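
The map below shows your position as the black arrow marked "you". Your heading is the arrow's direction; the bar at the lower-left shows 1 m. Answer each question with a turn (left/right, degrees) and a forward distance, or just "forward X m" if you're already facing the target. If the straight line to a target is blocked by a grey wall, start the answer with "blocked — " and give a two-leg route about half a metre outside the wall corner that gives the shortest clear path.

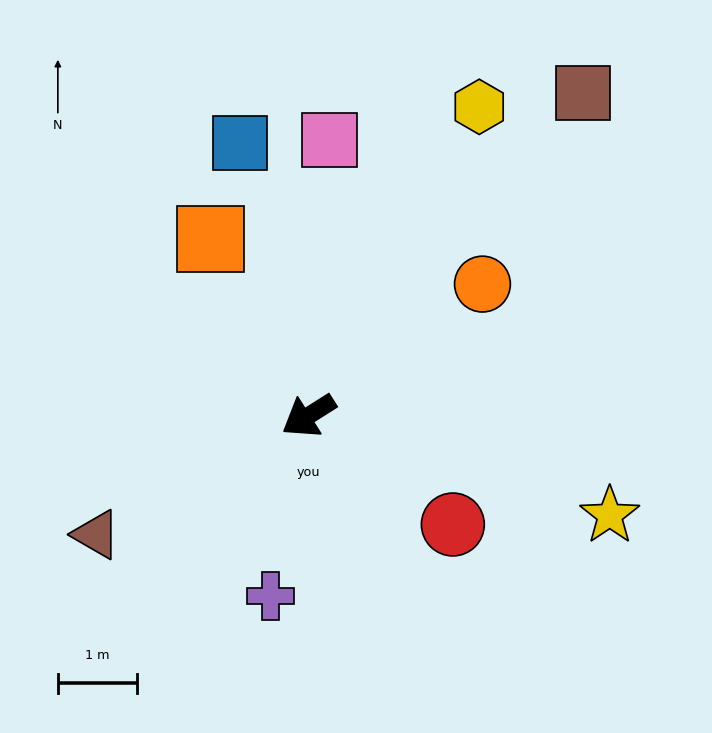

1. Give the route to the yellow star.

turn left 129°, forward 4.0 m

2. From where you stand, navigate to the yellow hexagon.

turn right 151°, forward 4.4 m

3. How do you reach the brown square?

turn right 163°, forward 5.3 m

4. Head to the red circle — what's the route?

turn left 111°, forward 2.3 m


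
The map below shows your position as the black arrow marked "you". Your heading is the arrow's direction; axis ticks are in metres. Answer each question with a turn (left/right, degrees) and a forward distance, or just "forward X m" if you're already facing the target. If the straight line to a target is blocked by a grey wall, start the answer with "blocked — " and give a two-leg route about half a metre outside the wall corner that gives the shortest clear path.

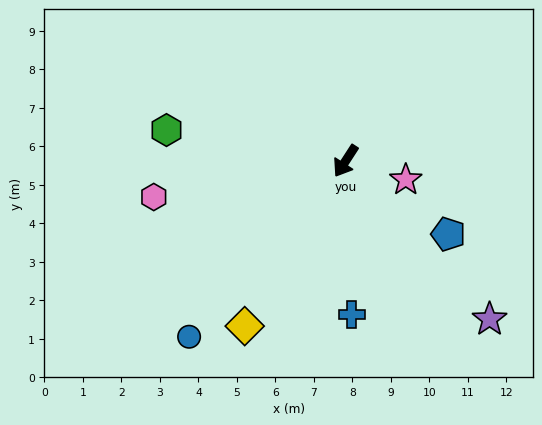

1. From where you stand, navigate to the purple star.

turn left 75°, forward 5.6 m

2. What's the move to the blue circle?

turn right 9°, forward 6.1 m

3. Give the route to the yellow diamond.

forward 5.0 m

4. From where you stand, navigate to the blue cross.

turn left 35°, forward 4.0 m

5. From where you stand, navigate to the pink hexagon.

turn right 46°, forward 5.1 m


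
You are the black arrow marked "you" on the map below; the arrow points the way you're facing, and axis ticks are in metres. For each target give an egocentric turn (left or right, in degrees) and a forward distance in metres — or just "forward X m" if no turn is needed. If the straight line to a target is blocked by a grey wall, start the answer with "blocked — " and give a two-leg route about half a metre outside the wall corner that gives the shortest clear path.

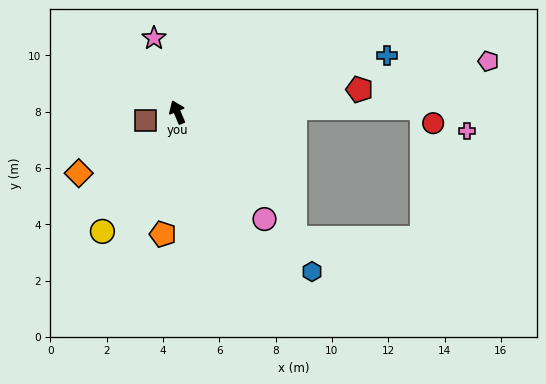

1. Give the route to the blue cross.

turn right 98°, forward 7.7 m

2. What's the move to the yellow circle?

turn left 125°, forward 5.0 m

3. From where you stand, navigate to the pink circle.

turn right 164°, forward 4.9 m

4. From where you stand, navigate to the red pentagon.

turn right 106°, forward 6.5 m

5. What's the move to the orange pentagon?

turn left 150°, forward 4.4 m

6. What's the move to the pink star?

turn right 5°, forward 2.8 m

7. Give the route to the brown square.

turn left 82°, forward 1.2 m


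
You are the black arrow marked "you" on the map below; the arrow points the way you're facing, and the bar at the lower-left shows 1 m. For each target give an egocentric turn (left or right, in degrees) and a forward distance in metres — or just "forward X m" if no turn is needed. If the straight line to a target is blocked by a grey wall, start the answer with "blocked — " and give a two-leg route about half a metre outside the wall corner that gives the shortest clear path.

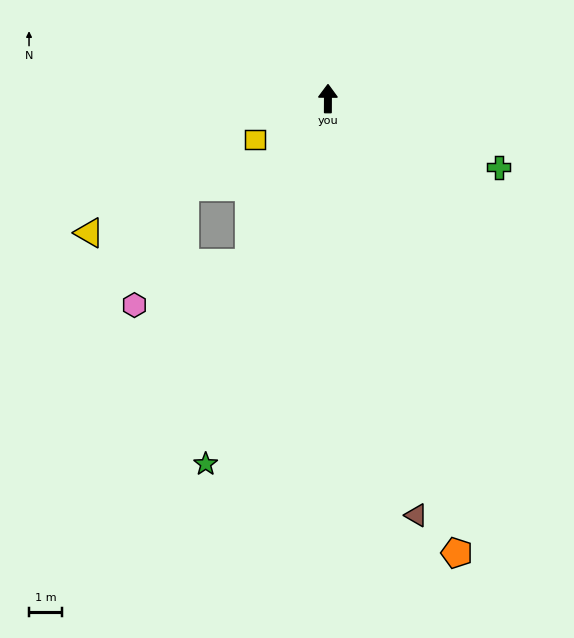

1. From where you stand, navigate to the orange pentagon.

turn right 164°, forward 14.1 m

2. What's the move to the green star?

turn left 162°, forward 11.5 m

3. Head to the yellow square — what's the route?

turn left 120°, forward 2.5 m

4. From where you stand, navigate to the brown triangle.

turn right 168°, forward 12.7 m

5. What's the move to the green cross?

turn right 112°, forward 5.5 m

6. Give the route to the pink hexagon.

blocked — turn left 155°, forward 5.5 m, then turn right 45°, forward 3.6 m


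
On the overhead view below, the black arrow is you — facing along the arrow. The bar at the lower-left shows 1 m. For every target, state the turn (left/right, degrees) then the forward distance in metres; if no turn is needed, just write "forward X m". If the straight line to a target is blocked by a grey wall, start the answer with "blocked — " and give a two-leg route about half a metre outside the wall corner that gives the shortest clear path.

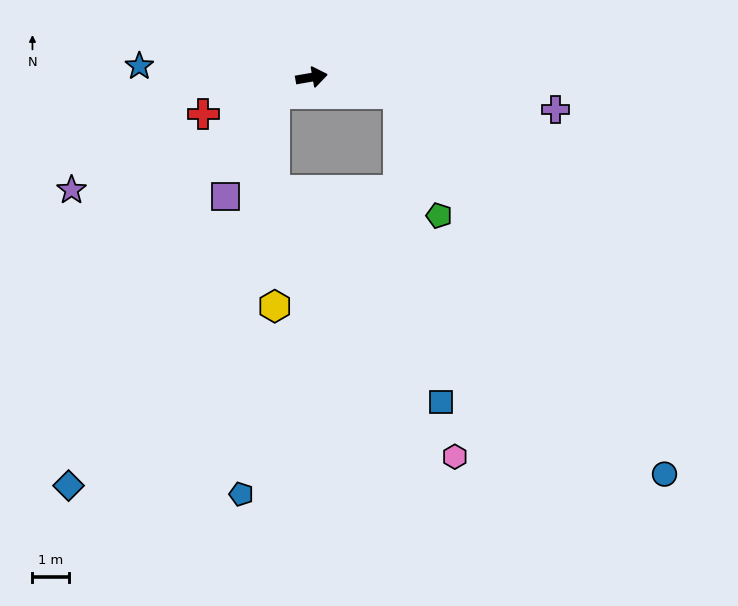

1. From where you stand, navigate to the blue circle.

blocked — turn right 20°, forward 2.4 m, then turn right 45°, forward 12.6 m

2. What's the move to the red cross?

turn right 171°, forward 3.1 m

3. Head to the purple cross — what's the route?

turn right 17°, forward 6.7 m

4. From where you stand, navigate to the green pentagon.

blocked — turn right 20°, forward 2.4 m, then turn right 61°, forward 3.5 m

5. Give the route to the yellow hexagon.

blocked — turn right 167°, forward 1.1 m, then turn left 67°, forward 5.8 m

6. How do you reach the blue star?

turn left 166°, forward 4.7 m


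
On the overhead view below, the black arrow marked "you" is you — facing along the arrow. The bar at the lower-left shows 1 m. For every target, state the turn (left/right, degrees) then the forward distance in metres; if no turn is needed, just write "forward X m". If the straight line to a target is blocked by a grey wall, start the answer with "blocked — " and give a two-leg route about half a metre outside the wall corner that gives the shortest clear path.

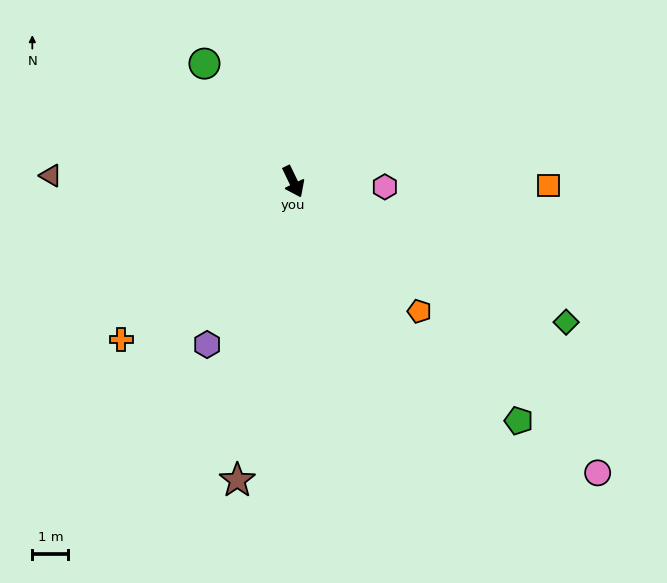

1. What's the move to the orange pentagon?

turn left 18°, forward 5.0 m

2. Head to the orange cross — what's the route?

turn right 73°, forward 6.5 m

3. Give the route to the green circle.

turn right 169°, forward 4.1 m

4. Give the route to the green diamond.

turn left 37°, forward 8.5 m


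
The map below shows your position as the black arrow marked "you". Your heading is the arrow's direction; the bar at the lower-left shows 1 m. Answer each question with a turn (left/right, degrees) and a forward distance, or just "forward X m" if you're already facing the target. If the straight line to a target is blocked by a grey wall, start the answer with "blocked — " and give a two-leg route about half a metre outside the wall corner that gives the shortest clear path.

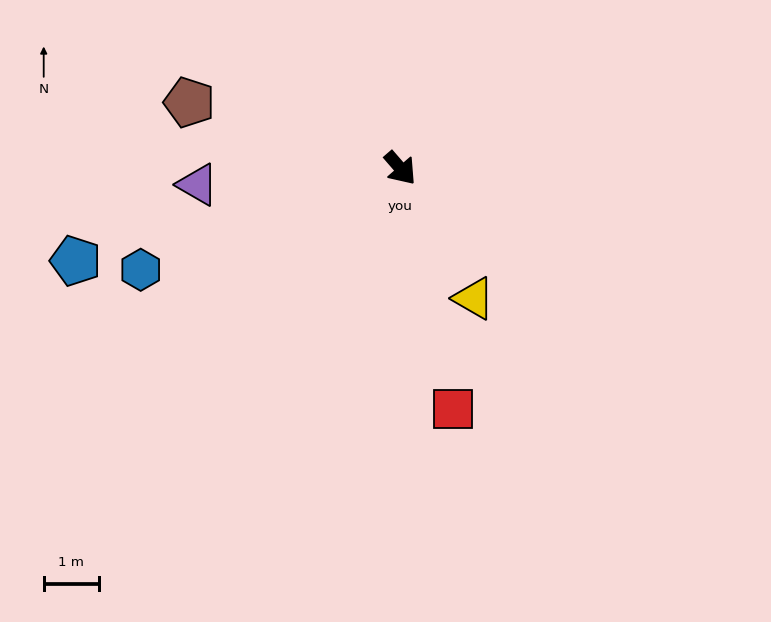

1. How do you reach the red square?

turn right 29°, forward 4.5 m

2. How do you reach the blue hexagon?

turn right 110°, forward 5.1 m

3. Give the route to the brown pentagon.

turn right 148°, forward 4.0 m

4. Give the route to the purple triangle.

turn right 126°, forward 3.7 m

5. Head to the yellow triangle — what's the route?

turn right 12°, forward 2.7 m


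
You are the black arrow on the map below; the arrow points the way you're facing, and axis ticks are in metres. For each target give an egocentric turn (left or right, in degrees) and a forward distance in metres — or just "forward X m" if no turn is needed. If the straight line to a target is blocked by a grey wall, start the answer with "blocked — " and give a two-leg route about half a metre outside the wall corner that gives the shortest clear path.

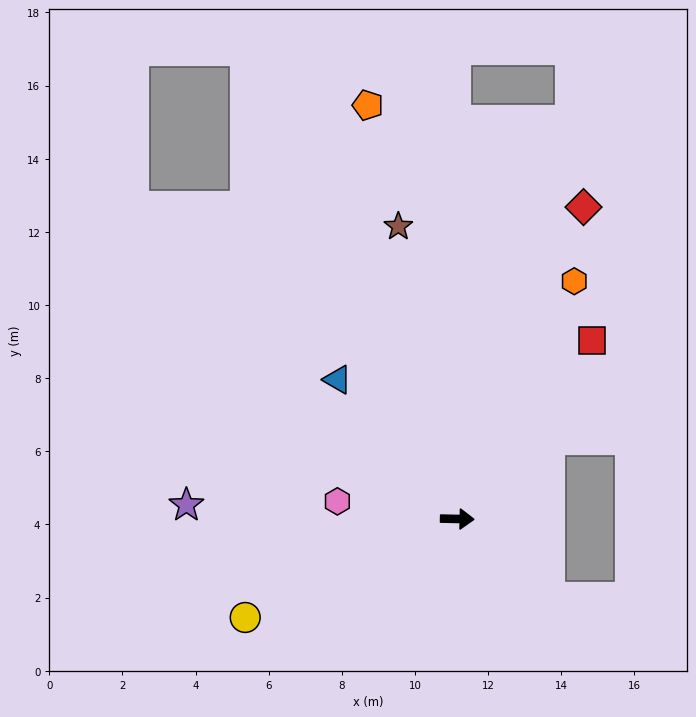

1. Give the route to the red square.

turn left 54°, forward 6.1 m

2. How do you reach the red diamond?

turn left 69°, forward 9.2 m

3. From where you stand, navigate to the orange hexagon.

turn left 65°, forward 7.2 m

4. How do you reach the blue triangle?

turn left 132°, forward 5.0 m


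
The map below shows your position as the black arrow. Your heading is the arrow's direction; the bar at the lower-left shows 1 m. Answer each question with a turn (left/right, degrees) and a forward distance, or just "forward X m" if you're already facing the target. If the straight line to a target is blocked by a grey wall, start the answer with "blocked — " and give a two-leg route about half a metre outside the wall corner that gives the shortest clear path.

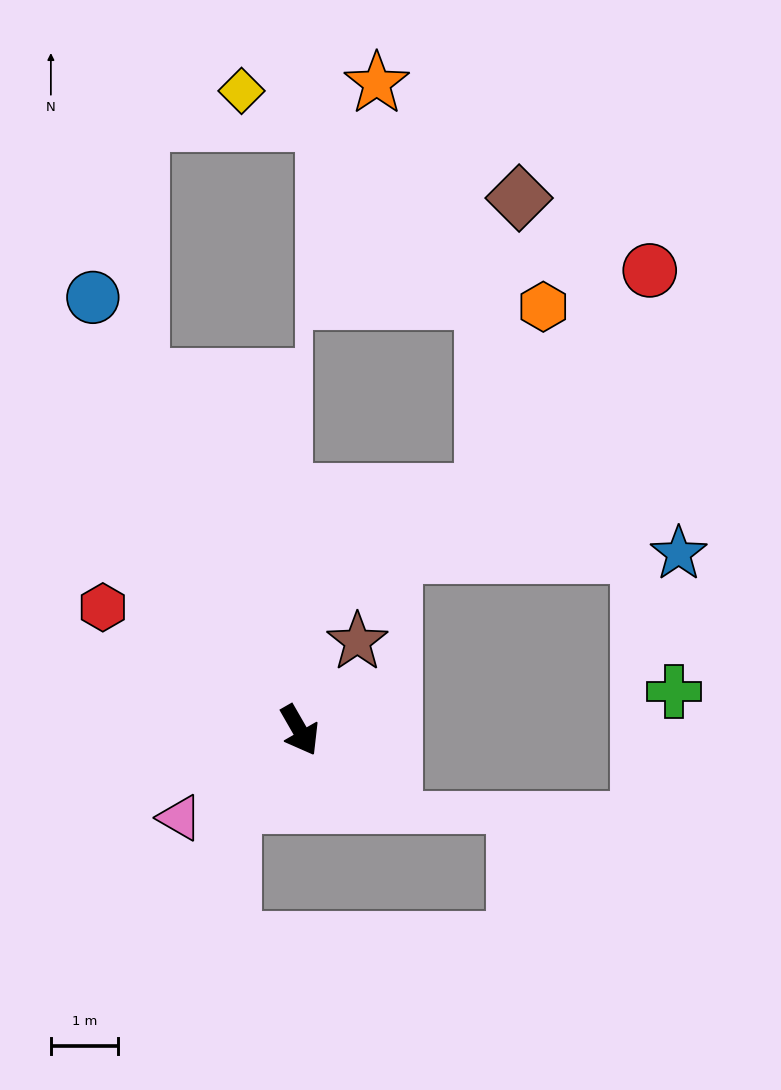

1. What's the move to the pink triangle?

turn right 84°, forward 2.2 m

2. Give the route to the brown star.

turn left 117°, forward 1.6 m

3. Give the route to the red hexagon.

turn right 152°, forward 3.5 m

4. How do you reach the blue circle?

turn left 176°, forward 7.1 m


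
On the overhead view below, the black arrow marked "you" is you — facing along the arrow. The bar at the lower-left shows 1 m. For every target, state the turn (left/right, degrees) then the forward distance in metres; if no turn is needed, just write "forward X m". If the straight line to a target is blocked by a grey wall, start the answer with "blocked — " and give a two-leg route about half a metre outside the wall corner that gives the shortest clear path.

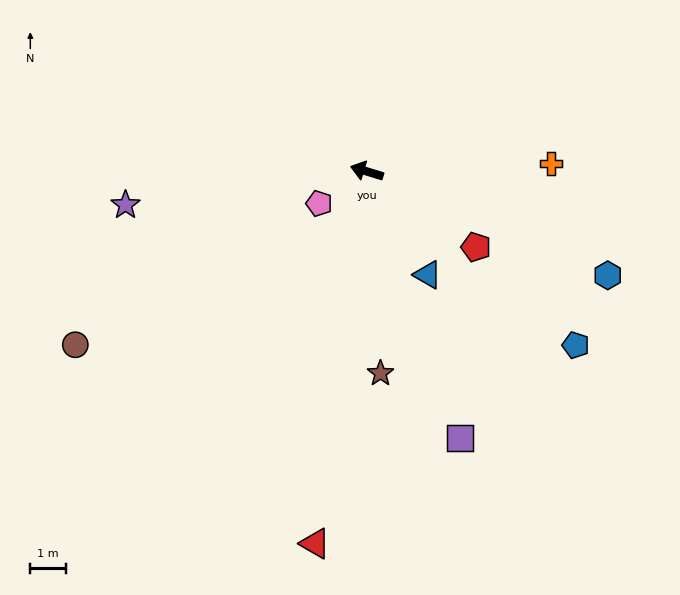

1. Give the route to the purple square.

turn left 126°, forward 8.0 m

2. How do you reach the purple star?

turn left 25°, forward 6.9 m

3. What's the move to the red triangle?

turn left 99°, forward 10.6 m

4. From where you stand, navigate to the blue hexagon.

turn left 174°, forward 7.4 m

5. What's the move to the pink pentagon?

turn left 51°, forward 1.6 m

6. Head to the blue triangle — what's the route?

turn left 137°, forward 3.4 m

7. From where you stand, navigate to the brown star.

turn left 111°, forward 5.7 m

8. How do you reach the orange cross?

turn right 161°, forward 5.2 m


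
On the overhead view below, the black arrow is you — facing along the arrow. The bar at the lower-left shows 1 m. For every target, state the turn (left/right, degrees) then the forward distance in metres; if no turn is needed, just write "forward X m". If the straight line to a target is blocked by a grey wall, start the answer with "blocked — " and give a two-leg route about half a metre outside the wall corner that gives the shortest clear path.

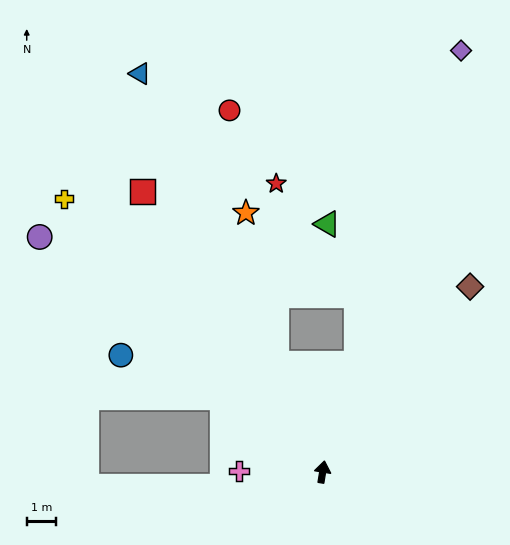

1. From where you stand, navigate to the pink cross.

turn left 99°, forward 2.8 m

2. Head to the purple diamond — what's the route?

turn right 9°, forward 14.9 m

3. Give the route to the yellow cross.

turn left 53°, forward 12.7 m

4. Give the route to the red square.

turn left 42°, forward 11.2 m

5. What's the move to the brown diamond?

turn right 29°, forward 8.0 m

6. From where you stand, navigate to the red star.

blocked — turn left 32°, forward 4.0 m, then turn right 23°, forward 6.0 m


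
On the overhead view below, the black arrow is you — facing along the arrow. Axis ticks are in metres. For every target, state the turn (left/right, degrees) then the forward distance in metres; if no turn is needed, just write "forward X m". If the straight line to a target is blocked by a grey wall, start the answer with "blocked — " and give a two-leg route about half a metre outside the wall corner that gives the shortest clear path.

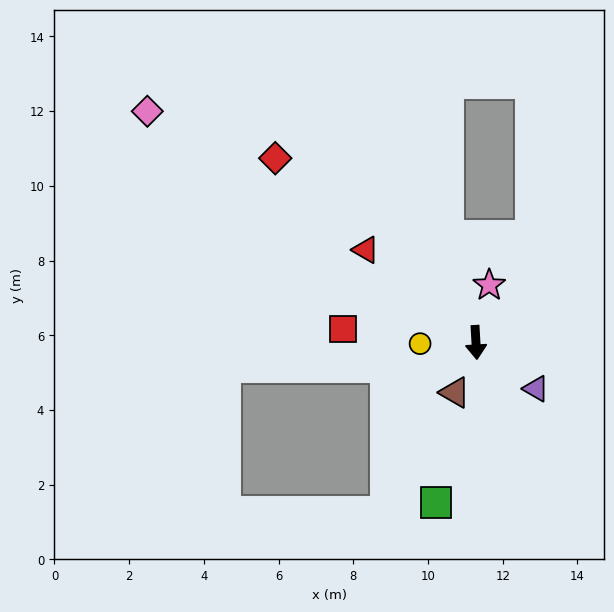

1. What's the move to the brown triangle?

turn right 26°, forward 1.5 m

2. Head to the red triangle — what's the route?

turn right 133°, forward 3.9 m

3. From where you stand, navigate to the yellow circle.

turn right 92°, forward 1.5 m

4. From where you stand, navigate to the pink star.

turn left 164°, forward 1.6 m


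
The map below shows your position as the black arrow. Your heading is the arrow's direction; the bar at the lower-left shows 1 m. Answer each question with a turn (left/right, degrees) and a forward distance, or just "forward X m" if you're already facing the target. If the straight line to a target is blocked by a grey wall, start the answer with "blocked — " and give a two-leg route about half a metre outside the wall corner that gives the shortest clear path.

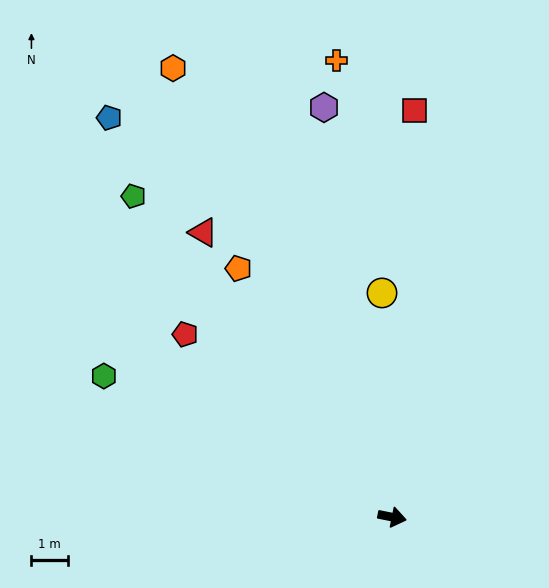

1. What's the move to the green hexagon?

turn left 165°, forward 8.7 m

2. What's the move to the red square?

turn left 98°, forward 11.1 m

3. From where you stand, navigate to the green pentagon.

turn left 140°, forward 11.2 m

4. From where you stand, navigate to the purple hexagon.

turn left 111°, forward 11.3 m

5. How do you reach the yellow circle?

turn left 104°, forward 6.1 m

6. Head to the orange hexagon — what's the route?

turn left 127°, forward 13.6 m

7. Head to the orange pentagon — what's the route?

turn left 133°, forward 8.0 m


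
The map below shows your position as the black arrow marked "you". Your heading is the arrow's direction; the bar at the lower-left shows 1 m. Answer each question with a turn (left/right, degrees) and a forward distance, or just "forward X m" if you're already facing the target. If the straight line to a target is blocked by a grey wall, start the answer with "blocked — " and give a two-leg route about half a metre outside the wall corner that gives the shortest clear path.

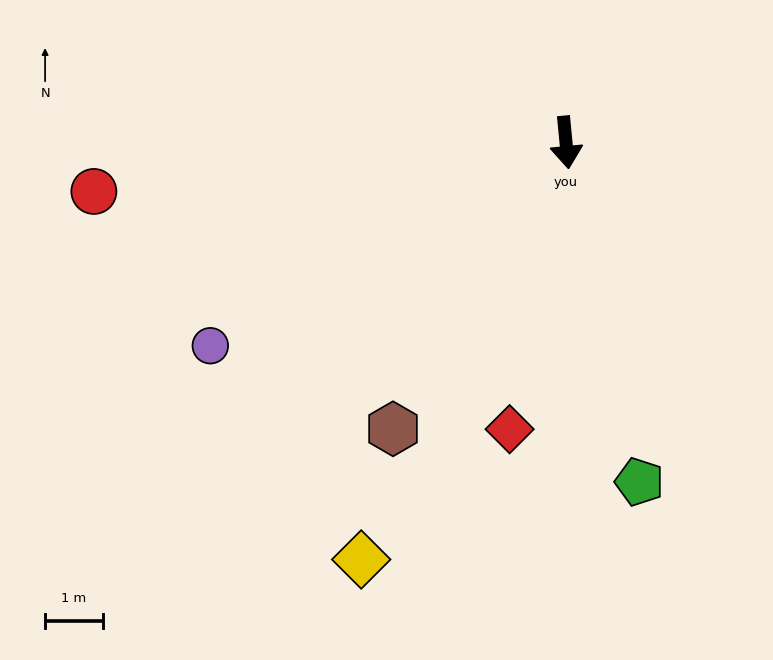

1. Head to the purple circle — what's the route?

turn right 66°, forward 7.1 m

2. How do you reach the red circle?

turn right 90°, forward 8.2 m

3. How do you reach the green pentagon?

turn left 7°, forward 6.0 m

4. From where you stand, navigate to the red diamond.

turn right 17°, forward 5.1 m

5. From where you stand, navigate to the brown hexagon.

turn right 37°, forward 5.8 m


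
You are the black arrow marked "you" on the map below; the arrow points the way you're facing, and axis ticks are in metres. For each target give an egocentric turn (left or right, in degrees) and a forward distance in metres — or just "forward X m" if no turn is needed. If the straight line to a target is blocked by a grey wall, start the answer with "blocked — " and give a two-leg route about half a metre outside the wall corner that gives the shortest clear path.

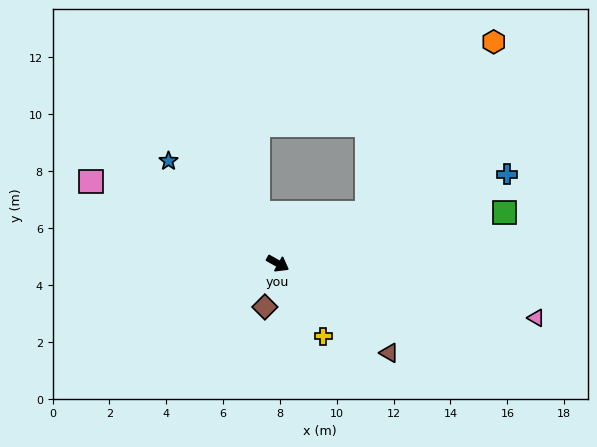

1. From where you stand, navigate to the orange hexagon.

blocked — turn left 59°, forward 3.6 m, then turn left 24°, forward 7.5 m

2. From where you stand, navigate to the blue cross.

turn left 51°, forward 8.7 m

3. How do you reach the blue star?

turn left 166°, forward 5.3 m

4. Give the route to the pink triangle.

turn left 18°, forward 9.3 m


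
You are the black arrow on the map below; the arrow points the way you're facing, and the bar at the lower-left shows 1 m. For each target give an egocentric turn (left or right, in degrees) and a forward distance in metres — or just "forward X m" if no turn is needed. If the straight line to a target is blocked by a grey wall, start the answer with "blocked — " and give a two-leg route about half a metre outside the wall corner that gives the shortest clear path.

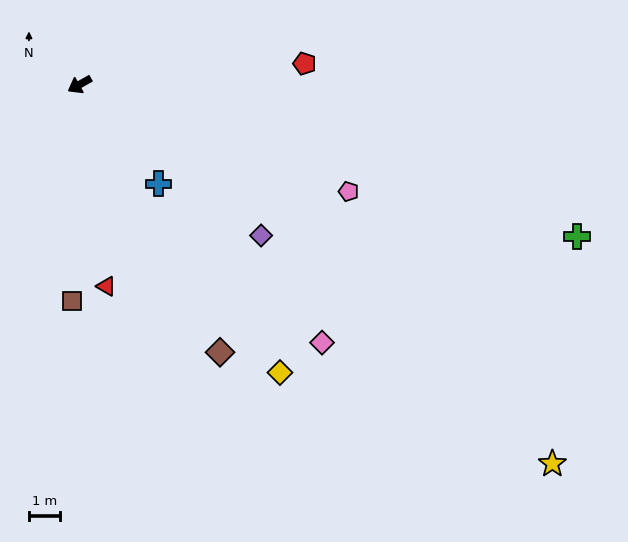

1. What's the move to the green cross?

turn left 134°, forward 16.8 m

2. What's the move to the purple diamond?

turn left 111°, forward 7.6 m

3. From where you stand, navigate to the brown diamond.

turn left 88°, forward 9.8 m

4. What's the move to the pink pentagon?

turn left 129°, forward 9.4 m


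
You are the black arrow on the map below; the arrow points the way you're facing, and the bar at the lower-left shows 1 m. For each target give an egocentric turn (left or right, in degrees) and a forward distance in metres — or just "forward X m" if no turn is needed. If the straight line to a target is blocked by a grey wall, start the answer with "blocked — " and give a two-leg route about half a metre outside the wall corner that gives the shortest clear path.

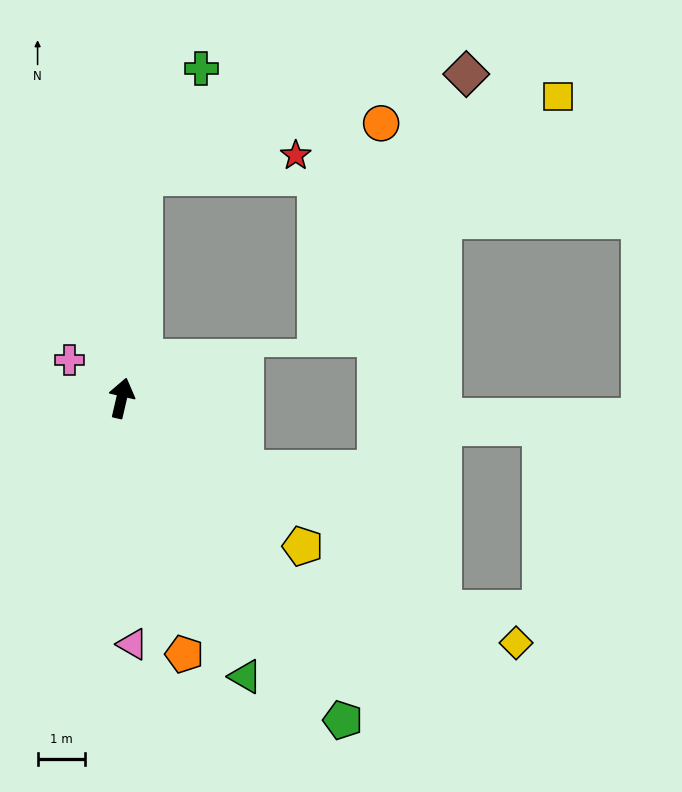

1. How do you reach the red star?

blocked — turn left 8°, forward 4.8 m, then turn right 77°, forward 3.3 m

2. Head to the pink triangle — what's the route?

turn right 164°, forward 5.2 m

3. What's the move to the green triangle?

turn right 143°, forward 6.5 m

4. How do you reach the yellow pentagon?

turn right 116°, forward 5.0 m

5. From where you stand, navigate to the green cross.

blocked — turn left 8°, forward 4.8 m, then turn right 23°, forward 2.6 m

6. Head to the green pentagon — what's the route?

turn right 132°, forward 8.3 m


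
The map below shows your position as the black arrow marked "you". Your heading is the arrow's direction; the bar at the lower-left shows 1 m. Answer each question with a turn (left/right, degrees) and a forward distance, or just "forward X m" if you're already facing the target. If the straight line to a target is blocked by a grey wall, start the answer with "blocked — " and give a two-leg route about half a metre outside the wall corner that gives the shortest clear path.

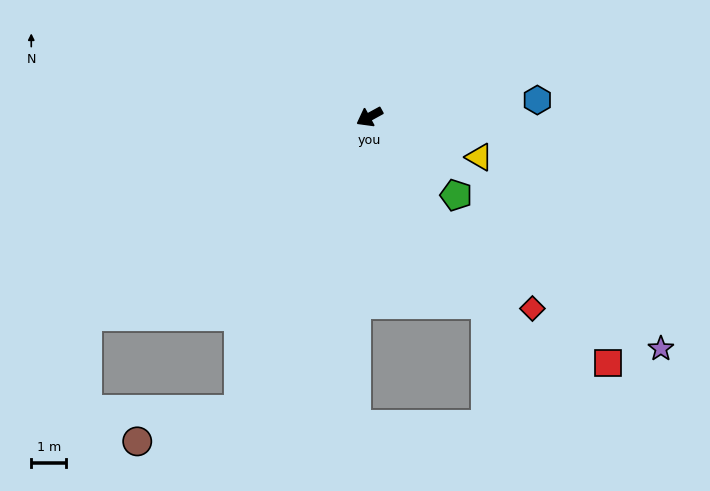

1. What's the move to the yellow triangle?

turn left 131°, forward 3.3 m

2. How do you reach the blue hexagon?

turn left 157°, forward 4.8 m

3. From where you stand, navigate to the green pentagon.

turn left 109°, forward 3.3 m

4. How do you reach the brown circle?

blocked — turn left 37°, forward 9.1 m, then turn right 48°, forward 3.0 m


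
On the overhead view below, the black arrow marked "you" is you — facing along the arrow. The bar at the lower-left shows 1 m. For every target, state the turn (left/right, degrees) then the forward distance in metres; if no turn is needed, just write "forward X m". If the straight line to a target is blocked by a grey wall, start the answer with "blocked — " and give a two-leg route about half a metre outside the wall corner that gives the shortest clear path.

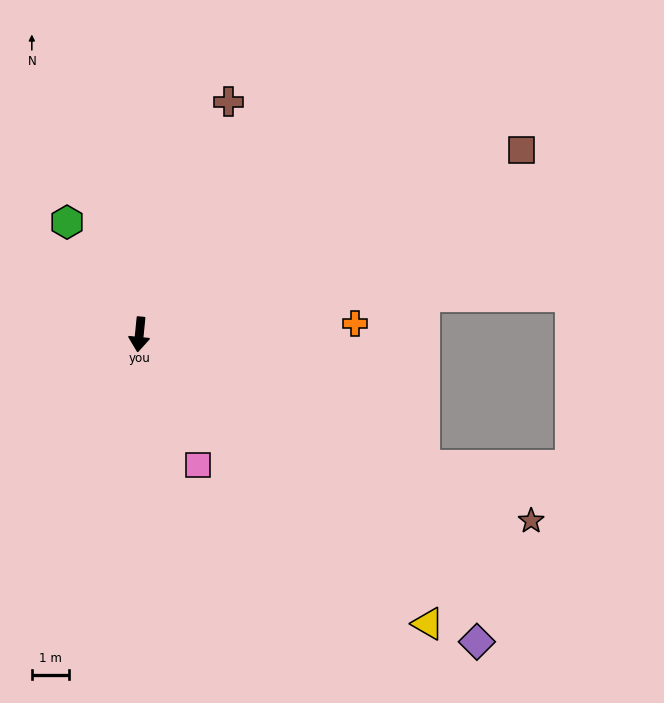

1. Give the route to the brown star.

turn left 70°, forward 11.7 m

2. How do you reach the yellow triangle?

turn left 51°, forward 11.0 m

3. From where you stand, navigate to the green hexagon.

turn right 142°, forward 3.6 m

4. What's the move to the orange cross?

turn left 99°, forward 5.8 m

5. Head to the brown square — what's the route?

turn left 121°, forward 11.4 m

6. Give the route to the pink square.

turn left 30°, forward 3.8 m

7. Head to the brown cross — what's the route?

turn left 165°, forward 6.7 m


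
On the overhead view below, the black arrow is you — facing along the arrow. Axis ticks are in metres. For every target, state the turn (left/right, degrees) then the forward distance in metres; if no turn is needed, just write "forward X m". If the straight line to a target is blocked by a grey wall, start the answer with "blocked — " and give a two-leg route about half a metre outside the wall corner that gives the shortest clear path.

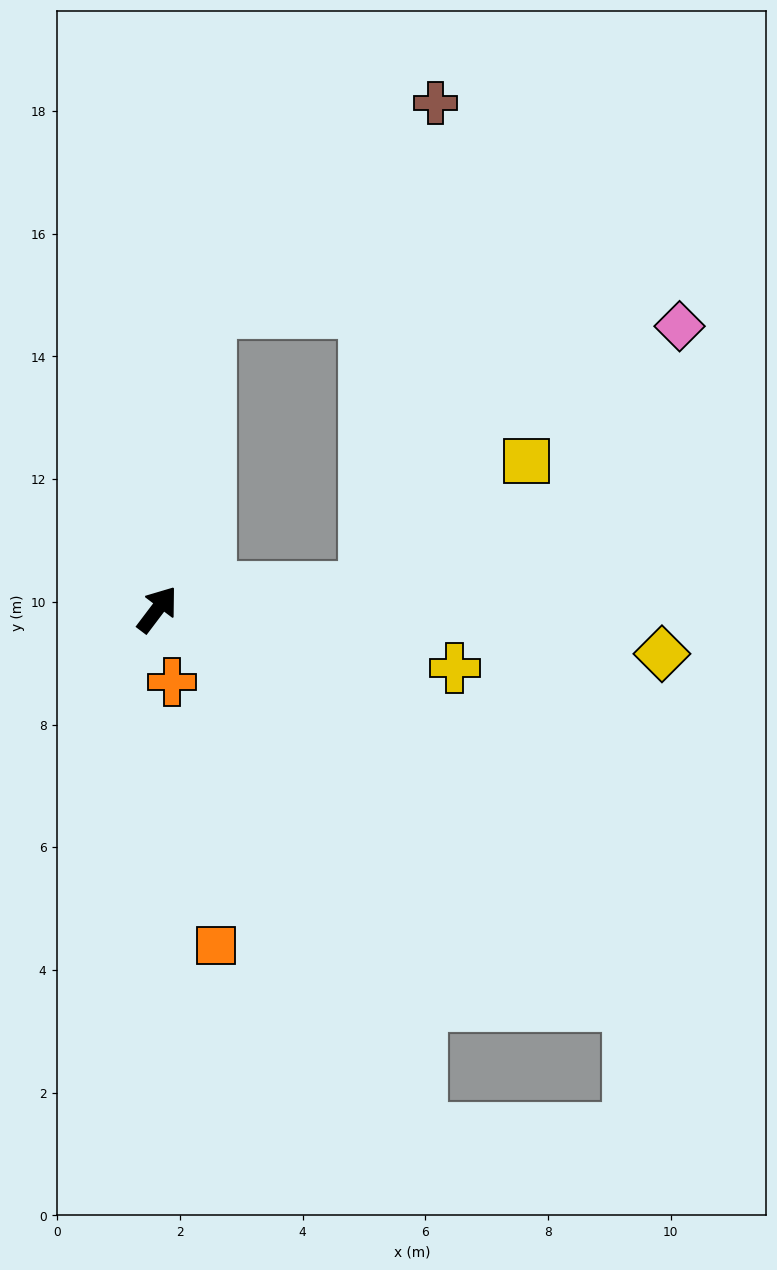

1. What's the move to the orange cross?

turn right 131°, forward 1.2 m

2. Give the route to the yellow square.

blocked — turn right 47°, forward 3.4 m, then turn left 32°, forward 3.3 m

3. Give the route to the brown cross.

blocked — turn left 27°, forward 4.9 m, then turn right 37°, forward 5.0 m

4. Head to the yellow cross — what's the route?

turn right 64°, forward 4.9 m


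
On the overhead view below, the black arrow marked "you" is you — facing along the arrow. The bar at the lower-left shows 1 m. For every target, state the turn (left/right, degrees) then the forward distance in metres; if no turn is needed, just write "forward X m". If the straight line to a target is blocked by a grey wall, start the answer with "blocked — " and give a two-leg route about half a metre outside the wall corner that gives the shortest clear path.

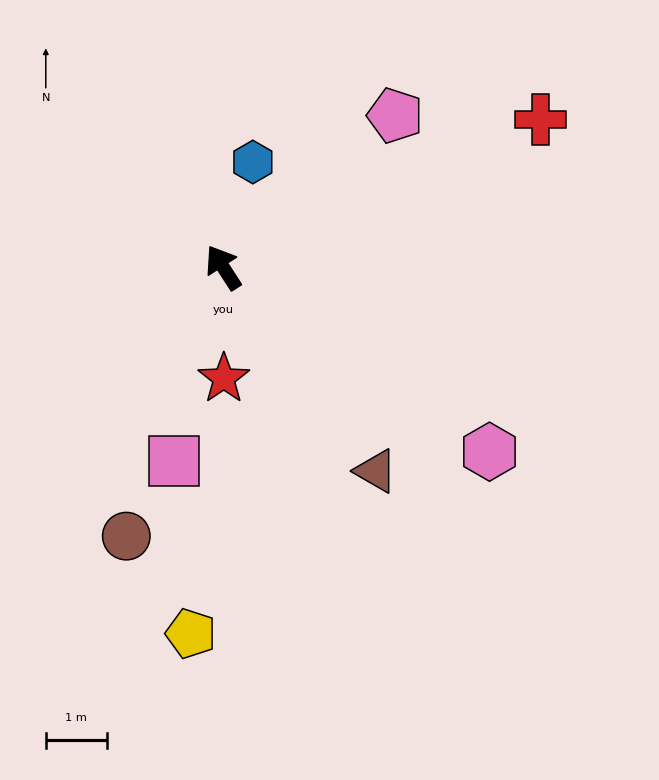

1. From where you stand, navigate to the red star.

turn left 147°, forward 1.8 m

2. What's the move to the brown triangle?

turn right 176°, forward 4.2 m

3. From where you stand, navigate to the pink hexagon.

turn right 158°, forward 5.3 m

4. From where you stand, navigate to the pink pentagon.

turn right 81°, forward 3.7 m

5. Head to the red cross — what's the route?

turn right 98°, forward 5.7 m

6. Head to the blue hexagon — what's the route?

turn right 49°, forward 1.8 m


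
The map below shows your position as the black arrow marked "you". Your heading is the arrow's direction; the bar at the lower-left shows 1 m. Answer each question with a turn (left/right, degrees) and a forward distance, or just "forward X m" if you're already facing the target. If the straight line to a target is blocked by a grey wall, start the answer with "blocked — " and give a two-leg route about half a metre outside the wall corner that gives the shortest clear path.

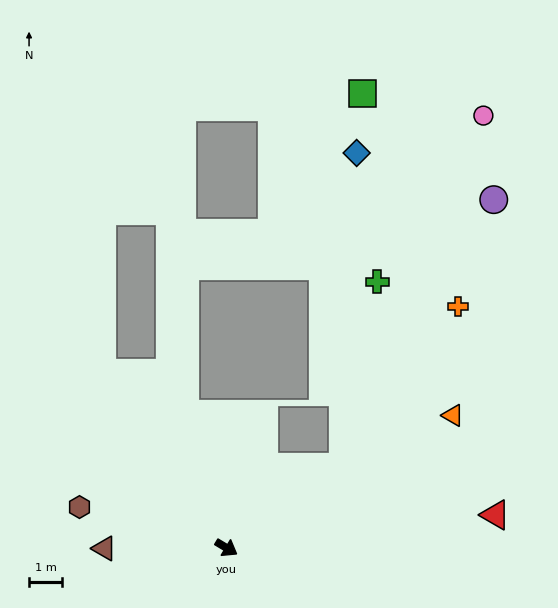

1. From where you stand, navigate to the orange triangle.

turn left 61°, forward 7.9 m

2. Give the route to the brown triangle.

turn right 149°, forward 3.7 m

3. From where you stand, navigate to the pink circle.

blocked — turn left 66°, forward 4.3 m, then turn left 33°, forward 11.4 m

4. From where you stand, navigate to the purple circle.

blocked — turn left 66°, forward 4.3 m, then turn left 25°, forward 9.2 m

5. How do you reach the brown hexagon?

turn right 165°, forward 4.6 m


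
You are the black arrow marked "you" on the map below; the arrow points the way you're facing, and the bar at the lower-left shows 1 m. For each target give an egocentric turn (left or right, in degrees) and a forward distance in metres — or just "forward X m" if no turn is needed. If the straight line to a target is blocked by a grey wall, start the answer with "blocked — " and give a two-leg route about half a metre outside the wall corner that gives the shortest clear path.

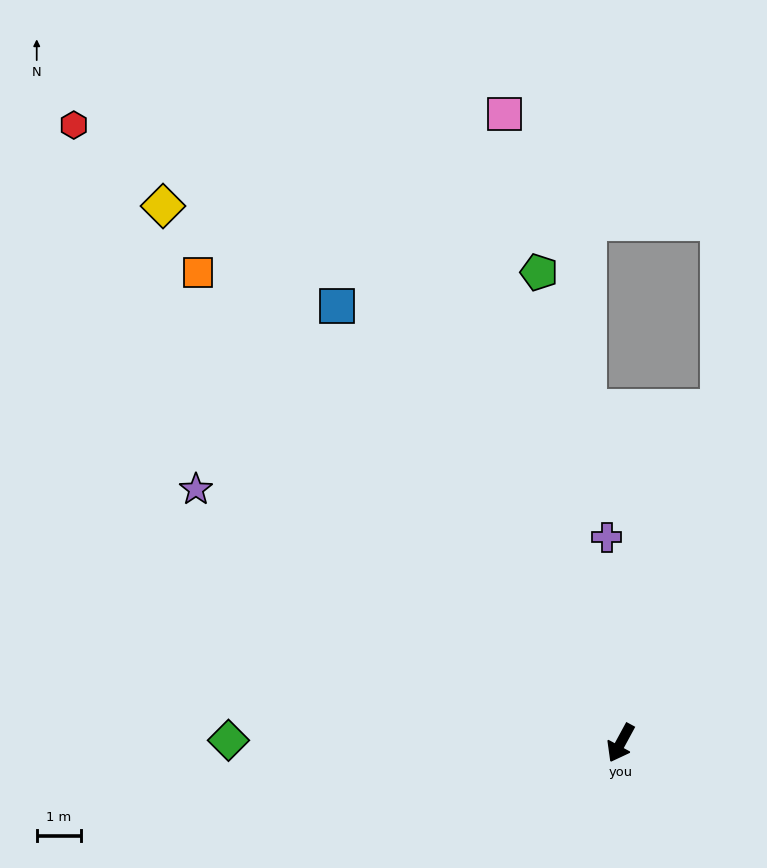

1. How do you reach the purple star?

turn right 92°, forward 11.3 m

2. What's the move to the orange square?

turn right 110°, forward 14.4 m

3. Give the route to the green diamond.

turn right 62°, forward 8.9 m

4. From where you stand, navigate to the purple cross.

turn right 148°, forward 4.7 m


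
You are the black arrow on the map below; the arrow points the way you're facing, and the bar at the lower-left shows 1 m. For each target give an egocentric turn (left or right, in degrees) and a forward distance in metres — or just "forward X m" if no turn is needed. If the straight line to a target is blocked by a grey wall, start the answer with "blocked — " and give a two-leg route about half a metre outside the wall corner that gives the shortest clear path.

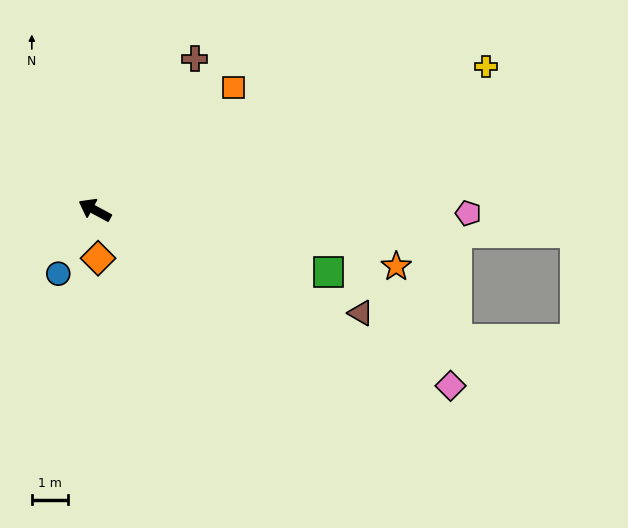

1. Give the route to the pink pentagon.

turn right 152°, forward 10.2 m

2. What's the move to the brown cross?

turn right 95°, forward 5.0 m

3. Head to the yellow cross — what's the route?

turn right 131°, forward 11.4 m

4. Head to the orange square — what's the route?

turn right 110°, forward 5.1 m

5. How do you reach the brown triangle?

turn right 173°, forward 7.8 m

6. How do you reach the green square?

turn right 166°, forward 6.6 m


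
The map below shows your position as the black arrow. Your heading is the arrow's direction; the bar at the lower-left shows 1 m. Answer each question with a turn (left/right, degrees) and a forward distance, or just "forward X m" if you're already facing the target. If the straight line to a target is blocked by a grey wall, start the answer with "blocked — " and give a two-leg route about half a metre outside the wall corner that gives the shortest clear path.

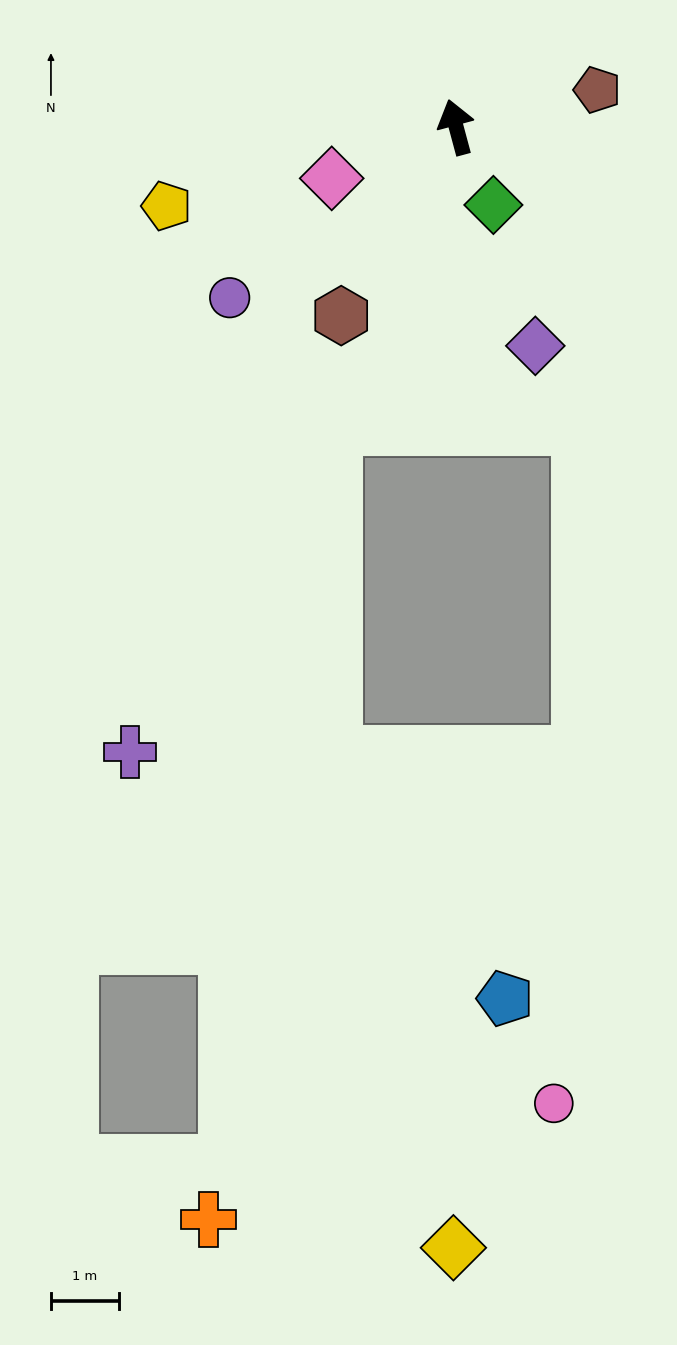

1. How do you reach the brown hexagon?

turn left 134°, forward 3.3 m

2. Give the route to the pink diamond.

turn left 97°, forward 2.0 m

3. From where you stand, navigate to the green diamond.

turn right 170°, forward 1.3 m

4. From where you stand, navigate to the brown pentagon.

turn right 90°, forward 2.2 m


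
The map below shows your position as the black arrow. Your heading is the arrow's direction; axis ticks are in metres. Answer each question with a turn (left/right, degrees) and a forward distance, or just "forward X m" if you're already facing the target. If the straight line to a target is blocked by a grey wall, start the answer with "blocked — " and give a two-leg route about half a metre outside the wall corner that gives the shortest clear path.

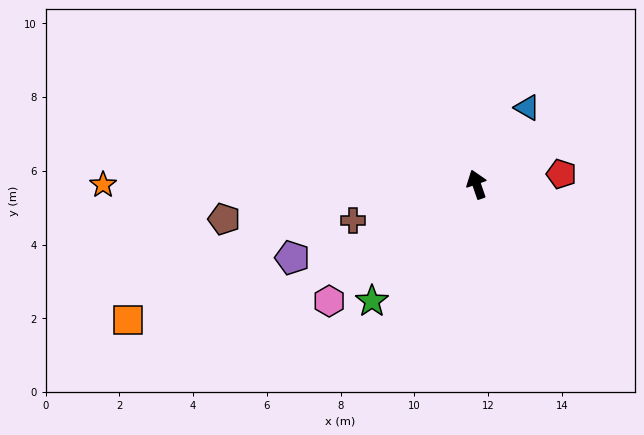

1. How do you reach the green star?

turn left 119°, forward 4.3 m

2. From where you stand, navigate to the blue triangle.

turn right 52°, forward 2.5 m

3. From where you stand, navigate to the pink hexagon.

turn left 109°, forward 5.1 m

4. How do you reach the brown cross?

turn left 87°, forward 3.5 m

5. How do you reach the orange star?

turn left 71°, forward 10.1 m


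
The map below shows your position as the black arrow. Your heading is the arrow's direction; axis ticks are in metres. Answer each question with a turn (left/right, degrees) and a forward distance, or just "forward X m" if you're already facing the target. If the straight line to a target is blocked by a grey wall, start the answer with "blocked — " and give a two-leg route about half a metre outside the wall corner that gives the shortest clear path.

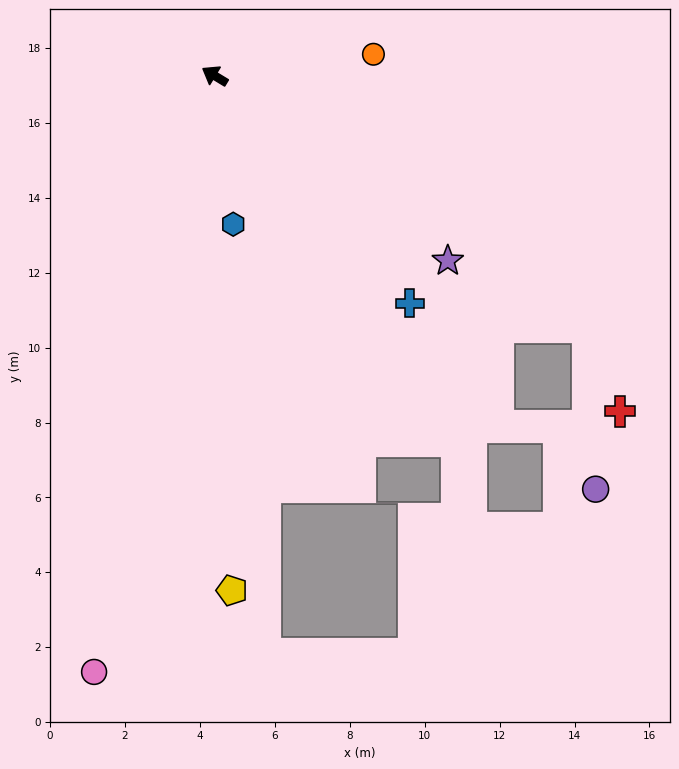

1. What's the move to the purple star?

turn left 173°, forward 7.9 m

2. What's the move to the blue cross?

turn left 162°, forward 8.0 m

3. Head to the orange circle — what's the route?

turn right 141°, forward 4.3 m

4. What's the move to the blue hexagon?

turn left 128°, forward 4.0 m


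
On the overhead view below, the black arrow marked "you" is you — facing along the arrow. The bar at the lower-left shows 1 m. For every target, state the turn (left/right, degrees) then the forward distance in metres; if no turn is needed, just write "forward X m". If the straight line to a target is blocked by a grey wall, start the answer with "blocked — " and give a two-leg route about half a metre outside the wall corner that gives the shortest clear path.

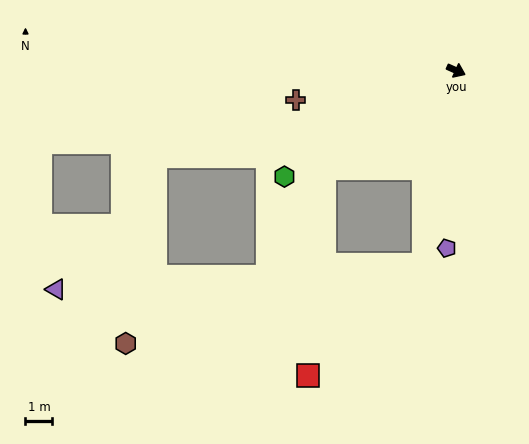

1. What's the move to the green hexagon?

turn right 124°, forward 7.5 m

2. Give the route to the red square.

blocked — turn right 75°, forward 7.3 m, then turn right 37°, forward 6.0 m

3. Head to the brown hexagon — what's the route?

blocked — turn right 140°, forward 11.7 m, then turn left 65°, forward 7.1 m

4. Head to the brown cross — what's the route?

turn right 145°, forward 6.1 m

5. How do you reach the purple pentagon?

turn right 69°, forward 6.6 m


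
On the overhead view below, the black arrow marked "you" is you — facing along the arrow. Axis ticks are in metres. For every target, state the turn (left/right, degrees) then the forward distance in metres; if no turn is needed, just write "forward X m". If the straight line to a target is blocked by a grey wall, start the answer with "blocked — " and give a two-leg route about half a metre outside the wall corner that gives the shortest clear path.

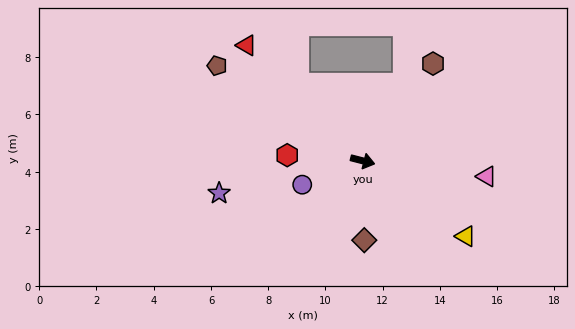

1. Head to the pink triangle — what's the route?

turn left 7°, forward 4.4 m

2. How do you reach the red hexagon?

turn right 170°, forward 2.6 m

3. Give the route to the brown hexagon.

turn left 69°, forward 4.2 m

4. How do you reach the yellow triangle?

turn right 22°, forward 4.5 m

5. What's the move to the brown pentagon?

turn left 161°, forward 6.1 m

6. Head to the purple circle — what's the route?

turn right 144°, forward 2.3 m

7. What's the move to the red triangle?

turn left 150°, forward 5.7 m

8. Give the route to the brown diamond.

turn right 74°, forward 2.8 m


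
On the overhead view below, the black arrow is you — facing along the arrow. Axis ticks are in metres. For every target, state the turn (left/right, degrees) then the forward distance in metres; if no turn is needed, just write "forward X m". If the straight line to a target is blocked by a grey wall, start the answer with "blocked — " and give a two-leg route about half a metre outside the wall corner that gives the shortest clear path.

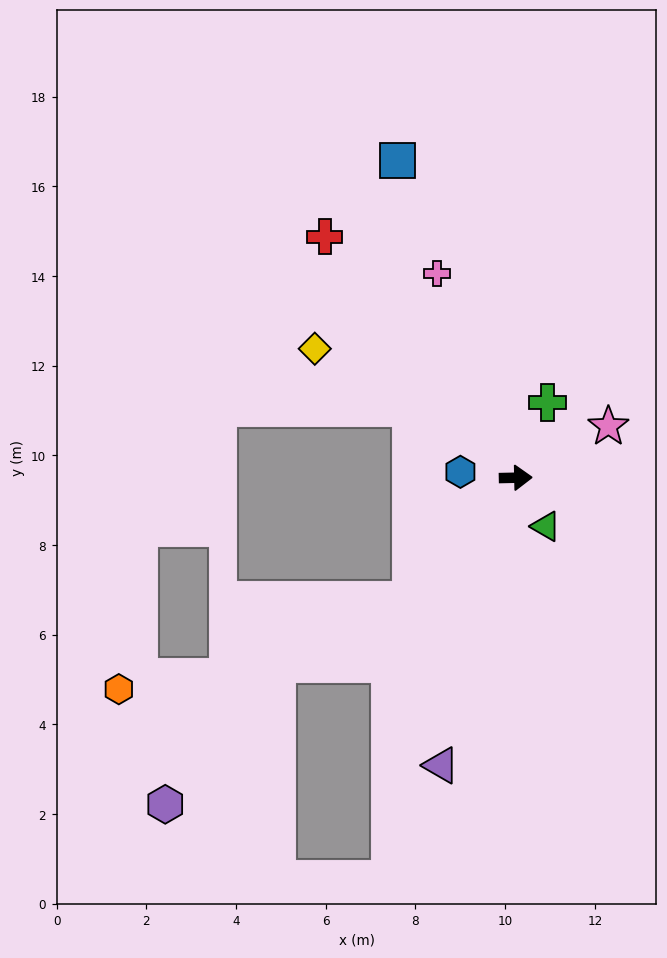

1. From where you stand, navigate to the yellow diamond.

turn left 146°, forward 5.3 m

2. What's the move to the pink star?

turn left 28°, forward 2.4 m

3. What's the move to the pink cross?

turn left 110°, forward 4.9 m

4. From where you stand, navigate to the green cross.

turn left 66°, forward 1.8 m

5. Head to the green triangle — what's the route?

turn right 59°, forward 1.3 m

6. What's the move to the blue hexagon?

turn left 173°, forward 1.2 m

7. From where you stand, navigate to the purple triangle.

turn right 106°, forward 6.6 m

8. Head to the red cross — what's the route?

turn left 127°, forward 6.9 m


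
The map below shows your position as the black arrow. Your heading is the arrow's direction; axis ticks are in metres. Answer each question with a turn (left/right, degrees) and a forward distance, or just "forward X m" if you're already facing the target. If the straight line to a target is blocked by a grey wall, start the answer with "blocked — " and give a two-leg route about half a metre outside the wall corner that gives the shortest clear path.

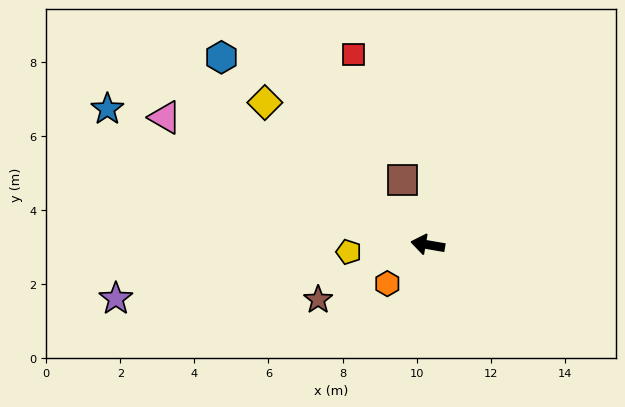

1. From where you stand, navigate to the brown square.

turn right 59°, forward 1.9 m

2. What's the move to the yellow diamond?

turn right 31°, forward 5.8 m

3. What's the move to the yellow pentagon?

turn left 15°, forward 2.1 m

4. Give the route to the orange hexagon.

turn left 54°, forward 1.5 m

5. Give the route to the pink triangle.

turn right 16°, forward 7.9 m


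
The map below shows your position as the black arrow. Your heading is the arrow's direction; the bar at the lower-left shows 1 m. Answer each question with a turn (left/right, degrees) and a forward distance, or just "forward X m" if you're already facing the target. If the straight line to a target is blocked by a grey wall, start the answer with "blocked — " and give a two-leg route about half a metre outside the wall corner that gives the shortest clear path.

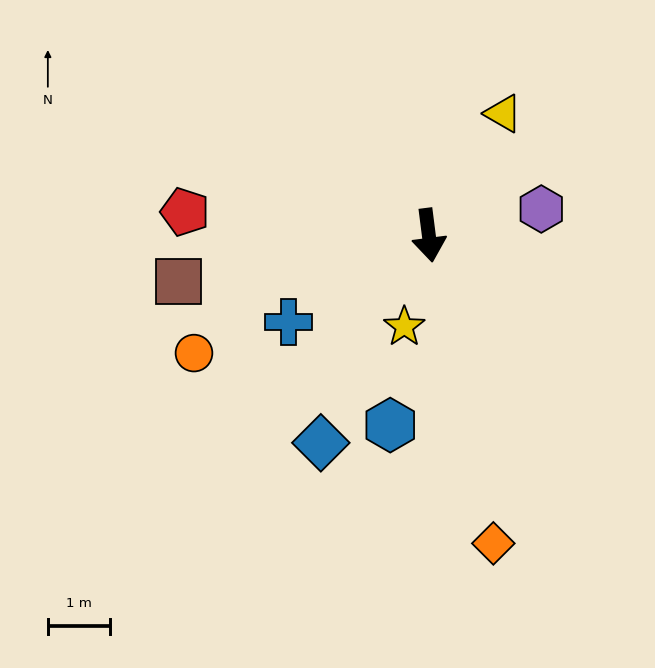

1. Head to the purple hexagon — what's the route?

turn left 96°, forward 1.9 m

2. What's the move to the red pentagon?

turn right 103°, forward 4.0 m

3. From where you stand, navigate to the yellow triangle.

turn left 141°, forward 2.3 m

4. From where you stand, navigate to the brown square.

turn right 87°, forward 4.1 m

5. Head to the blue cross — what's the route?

turn right 66°, forward 2.7 m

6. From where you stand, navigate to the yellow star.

turn right 22°, forward 1.5 m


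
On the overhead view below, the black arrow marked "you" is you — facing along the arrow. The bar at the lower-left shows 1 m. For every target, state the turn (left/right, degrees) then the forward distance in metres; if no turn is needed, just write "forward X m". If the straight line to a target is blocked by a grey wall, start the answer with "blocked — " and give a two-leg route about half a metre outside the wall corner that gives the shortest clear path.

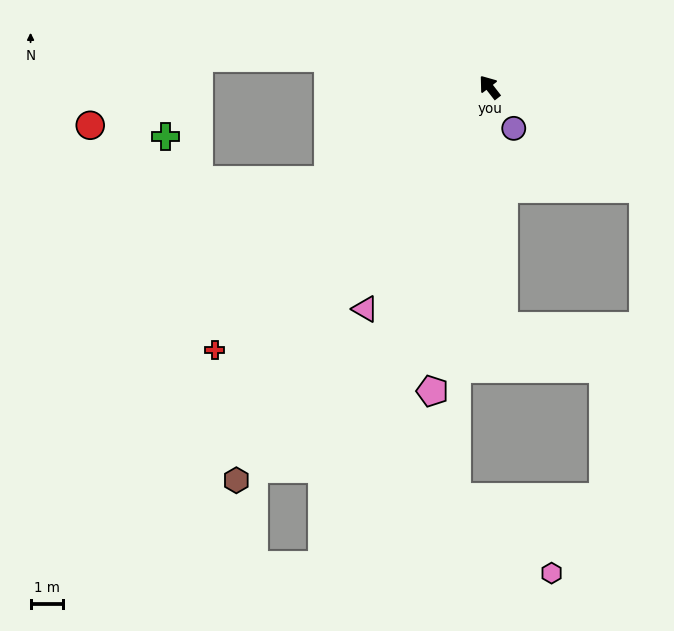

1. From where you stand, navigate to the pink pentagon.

turn left 132°, forward 9.4 m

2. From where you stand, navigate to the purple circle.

turn left 173°, forward 1.5 m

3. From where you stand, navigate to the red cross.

turn left 96°, forward 11.6 m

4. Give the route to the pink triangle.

turn left 113°, forward 7.7 m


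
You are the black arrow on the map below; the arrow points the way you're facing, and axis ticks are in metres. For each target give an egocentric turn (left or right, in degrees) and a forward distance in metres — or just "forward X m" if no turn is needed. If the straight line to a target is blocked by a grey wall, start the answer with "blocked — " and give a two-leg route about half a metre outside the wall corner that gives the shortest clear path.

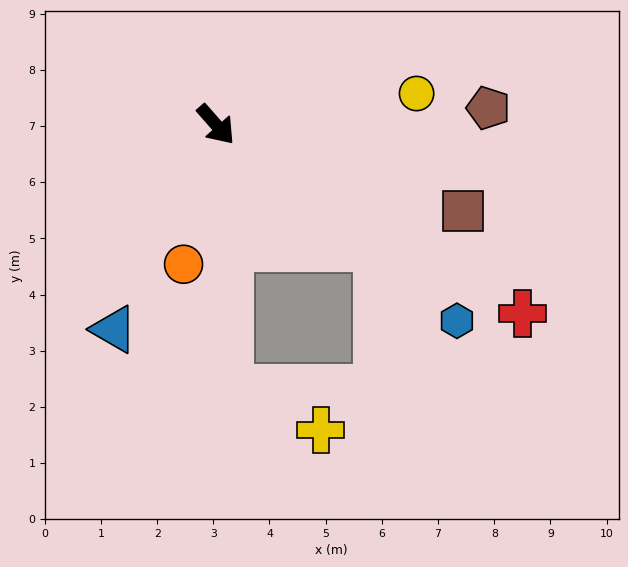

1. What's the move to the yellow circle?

turn left 57°, forward 3.6 m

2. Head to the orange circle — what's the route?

turn right 54°, forward 2.6 m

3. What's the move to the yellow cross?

blocked — turn right 38°, forward 4.7 m, then turn left 62°, forward 1.8 m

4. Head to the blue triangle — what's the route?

turn right 68°, forward 4.1 m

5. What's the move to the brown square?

turn left 29°, forward 4.7 m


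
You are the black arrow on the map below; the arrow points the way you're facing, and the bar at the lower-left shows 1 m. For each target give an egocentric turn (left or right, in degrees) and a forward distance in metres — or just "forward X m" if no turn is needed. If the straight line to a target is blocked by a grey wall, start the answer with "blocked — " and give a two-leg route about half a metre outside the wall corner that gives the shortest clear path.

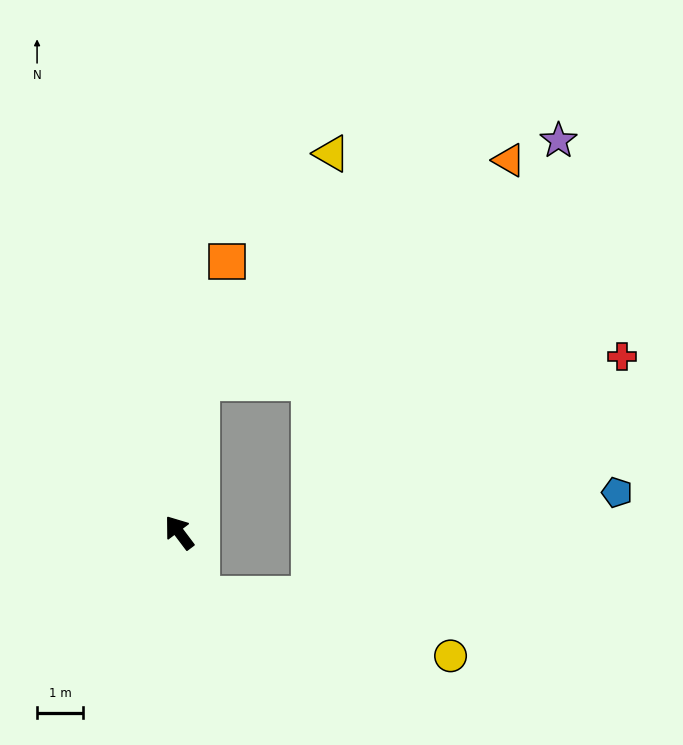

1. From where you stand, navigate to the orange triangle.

blocked — turn right 45°, forward 3.3 m, then turn right 46°, forward 8.2 m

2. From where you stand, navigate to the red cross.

blocked — turn right 45°, forward 3.3 m, then turn right 79°, forward 9.2 m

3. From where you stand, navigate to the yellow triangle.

blocked — turn right 45°, forward 3.3 m, then turn right 22°, forward 5.7 m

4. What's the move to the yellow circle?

blocked — turn left 161°, forward 1.4 m, then turn left 59°, forward 5.6 m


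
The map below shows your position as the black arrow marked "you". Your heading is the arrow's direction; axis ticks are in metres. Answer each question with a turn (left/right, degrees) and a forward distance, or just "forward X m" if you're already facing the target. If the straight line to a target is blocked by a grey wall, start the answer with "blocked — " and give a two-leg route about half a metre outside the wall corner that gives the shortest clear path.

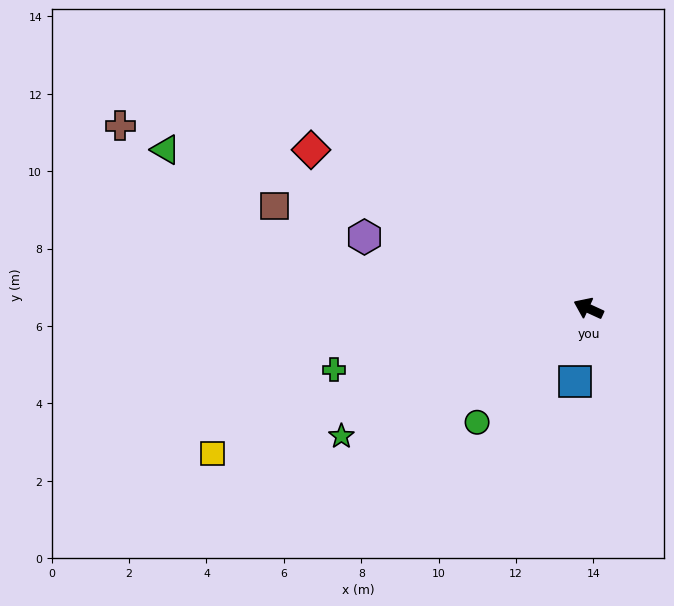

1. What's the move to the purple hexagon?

turn left 7°, forward 6.1 m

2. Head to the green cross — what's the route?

turn left 38°, forward 6.8 m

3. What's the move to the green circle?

turn left 70°, forward 4.1 m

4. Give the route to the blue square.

turn left 104°, forward 1.9 m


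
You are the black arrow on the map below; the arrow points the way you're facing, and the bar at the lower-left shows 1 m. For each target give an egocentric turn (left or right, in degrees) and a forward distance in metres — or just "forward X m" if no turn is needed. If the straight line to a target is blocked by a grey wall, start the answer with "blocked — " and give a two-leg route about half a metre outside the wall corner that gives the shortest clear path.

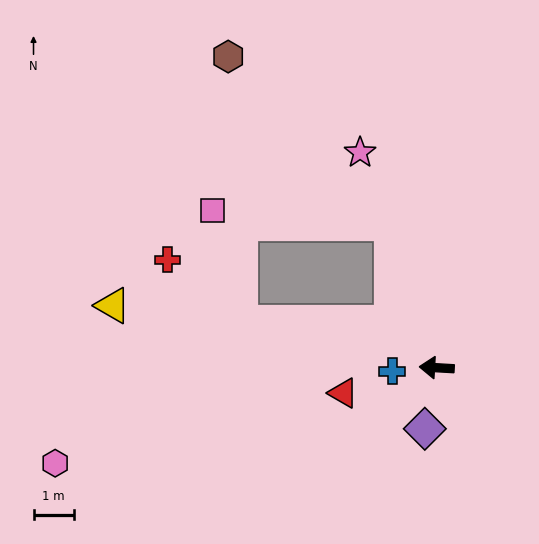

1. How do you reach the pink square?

blocked — turn right 69°, forward 3.7 m, then turn left 68°, forward 4.4 m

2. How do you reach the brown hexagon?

blocked — turn right 69°, forward 3.7 m, then turn left 27°, forward 5.8 m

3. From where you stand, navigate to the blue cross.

turn left 8°, forward 1.1 m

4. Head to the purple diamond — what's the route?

turn left 82°, forward 1.5 m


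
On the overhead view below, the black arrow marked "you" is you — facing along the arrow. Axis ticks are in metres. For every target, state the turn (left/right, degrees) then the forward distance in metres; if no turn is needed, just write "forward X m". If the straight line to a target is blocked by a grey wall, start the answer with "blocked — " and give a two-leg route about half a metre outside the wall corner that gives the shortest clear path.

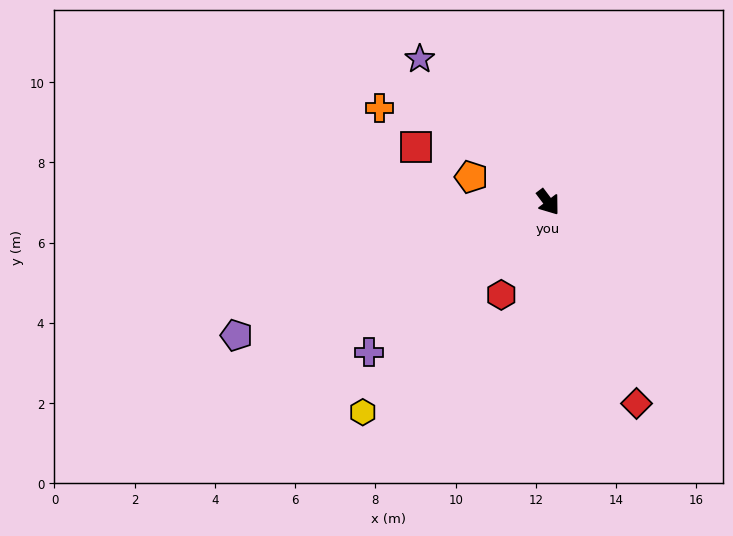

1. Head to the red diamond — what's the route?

turn right 13°, forward 5.5 m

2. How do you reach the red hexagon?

turn right 64°, forward 2.6 m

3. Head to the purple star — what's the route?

turn right 175°, forward 4.8 m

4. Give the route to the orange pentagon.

turn right 145°, forward 2.0 m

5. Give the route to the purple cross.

turn right 87°, forward 5.8 m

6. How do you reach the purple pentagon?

turn right 104°, forward 8.4 m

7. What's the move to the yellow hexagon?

turn right 79°, forward 7.0 m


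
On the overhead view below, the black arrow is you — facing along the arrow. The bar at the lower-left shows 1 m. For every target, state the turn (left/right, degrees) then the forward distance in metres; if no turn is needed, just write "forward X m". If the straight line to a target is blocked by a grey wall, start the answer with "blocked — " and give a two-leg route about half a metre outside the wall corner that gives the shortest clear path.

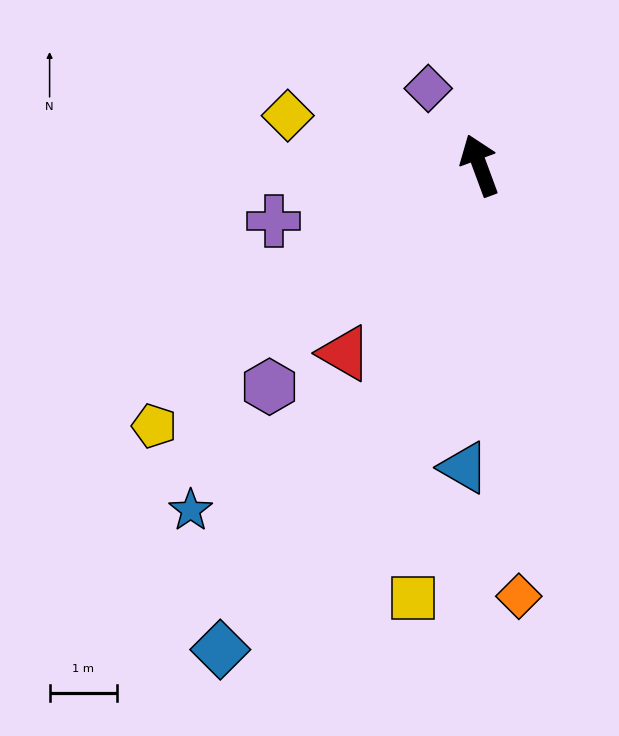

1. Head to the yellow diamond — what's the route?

turn left 55°, forward 2.9 m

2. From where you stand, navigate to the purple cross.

turn left 85°, forward 3.2 m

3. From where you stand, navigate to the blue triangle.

turn left 157°, forward 4.5 m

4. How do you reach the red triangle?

turn left 124°, forward 3.4 m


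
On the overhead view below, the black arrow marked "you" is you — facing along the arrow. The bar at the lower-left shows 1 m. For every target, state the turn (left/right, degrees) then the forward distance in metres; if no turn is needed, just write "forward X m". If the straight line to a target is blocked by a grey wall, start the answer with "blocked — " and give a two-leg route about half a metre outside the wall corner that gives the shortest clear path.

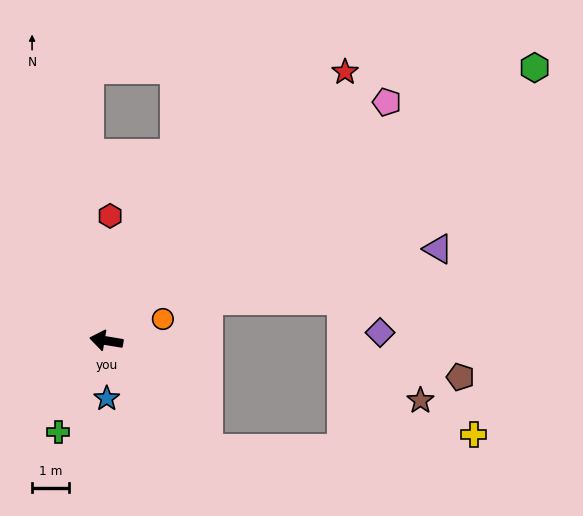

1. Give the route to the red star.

turn right 122°, forward 9.7 m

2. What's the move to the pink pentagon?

turn right 130°, forward 9.9 m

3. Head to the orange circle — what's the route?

turn right 150°, forward 1.6 m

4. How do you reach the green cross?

turn left 72°, forward 2.8 m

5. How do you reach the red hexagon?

turn right 82°, forward 3.4 m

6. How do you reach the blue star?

turn left 100°, forward 1.6 m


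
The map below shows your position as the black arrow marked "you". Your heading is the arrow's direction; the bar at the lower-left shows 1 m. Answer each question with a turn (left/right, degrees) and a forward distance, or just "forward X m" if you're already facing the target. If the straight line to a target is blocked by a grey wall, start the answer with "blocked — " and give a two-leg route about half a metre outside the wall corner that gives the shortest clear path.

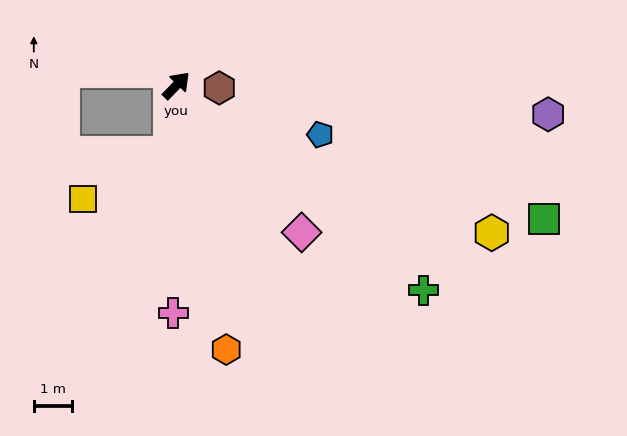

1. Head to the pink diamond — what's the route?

turn right 96°, forward 5.0 m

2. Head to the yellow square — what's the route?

blocked — turn right 142°, forward 1.7 m, then turn right 55°, forward 2.6 m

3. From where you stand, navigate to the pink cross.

turn right 137°, forward 5.9 m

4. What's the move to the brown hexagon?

turn right 49°, forward 1.1 m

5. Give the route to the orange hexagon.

turn right 125°, forward 7.0 m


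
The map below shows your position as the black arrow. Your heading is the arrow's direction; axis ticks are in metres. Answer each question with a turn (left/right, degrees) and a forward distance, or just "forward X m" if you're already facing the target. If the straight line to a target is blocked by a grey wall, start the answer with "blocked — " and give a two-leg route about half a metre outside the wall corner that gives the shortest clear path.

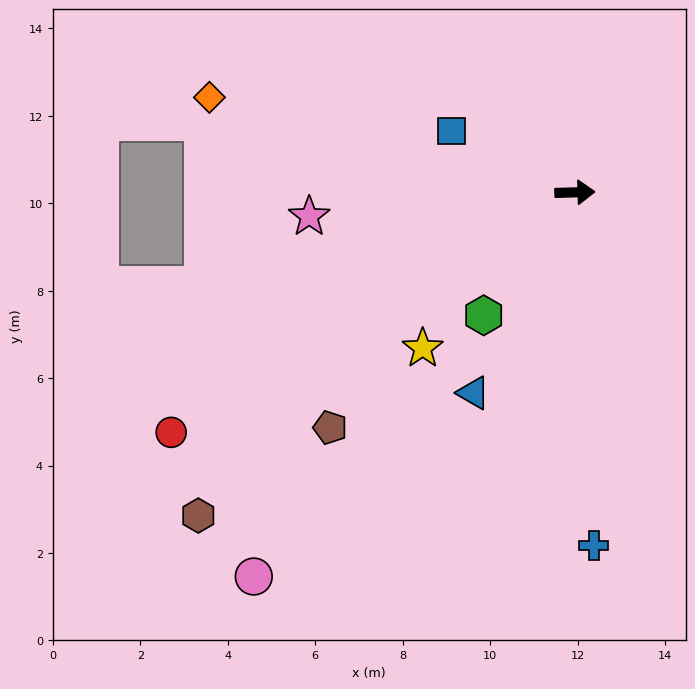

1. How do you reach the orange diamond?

turn left 164°, forward 8.6 m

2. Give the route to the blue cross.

turn right 89°, forward 8.1 m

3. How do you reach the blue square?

turn left 152°, forward 3.2 m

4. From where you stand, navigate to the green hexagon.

turn right 128°, forward 3.5 m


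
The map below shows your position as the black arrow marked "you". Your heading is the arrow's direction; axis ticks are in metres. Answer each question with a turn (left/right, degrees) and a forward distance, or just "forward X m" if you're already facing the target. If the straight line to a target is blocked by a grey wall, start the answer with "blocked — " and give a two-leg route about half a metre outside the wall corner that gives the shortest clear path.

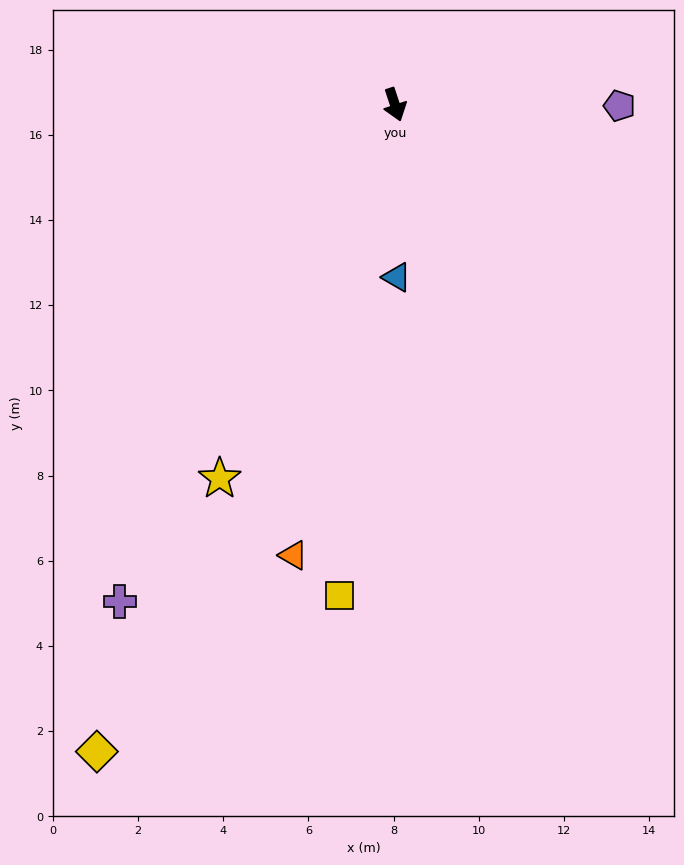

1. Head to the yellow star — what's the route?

turn right 43°, forward 9.7 m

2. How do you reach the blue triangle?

turn right 18°, forward 4.1 m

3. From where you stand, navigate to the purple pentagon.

turn left 71°, forward 5.3 m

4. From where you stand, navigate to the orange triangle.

turn right 31°, forward 10.8 m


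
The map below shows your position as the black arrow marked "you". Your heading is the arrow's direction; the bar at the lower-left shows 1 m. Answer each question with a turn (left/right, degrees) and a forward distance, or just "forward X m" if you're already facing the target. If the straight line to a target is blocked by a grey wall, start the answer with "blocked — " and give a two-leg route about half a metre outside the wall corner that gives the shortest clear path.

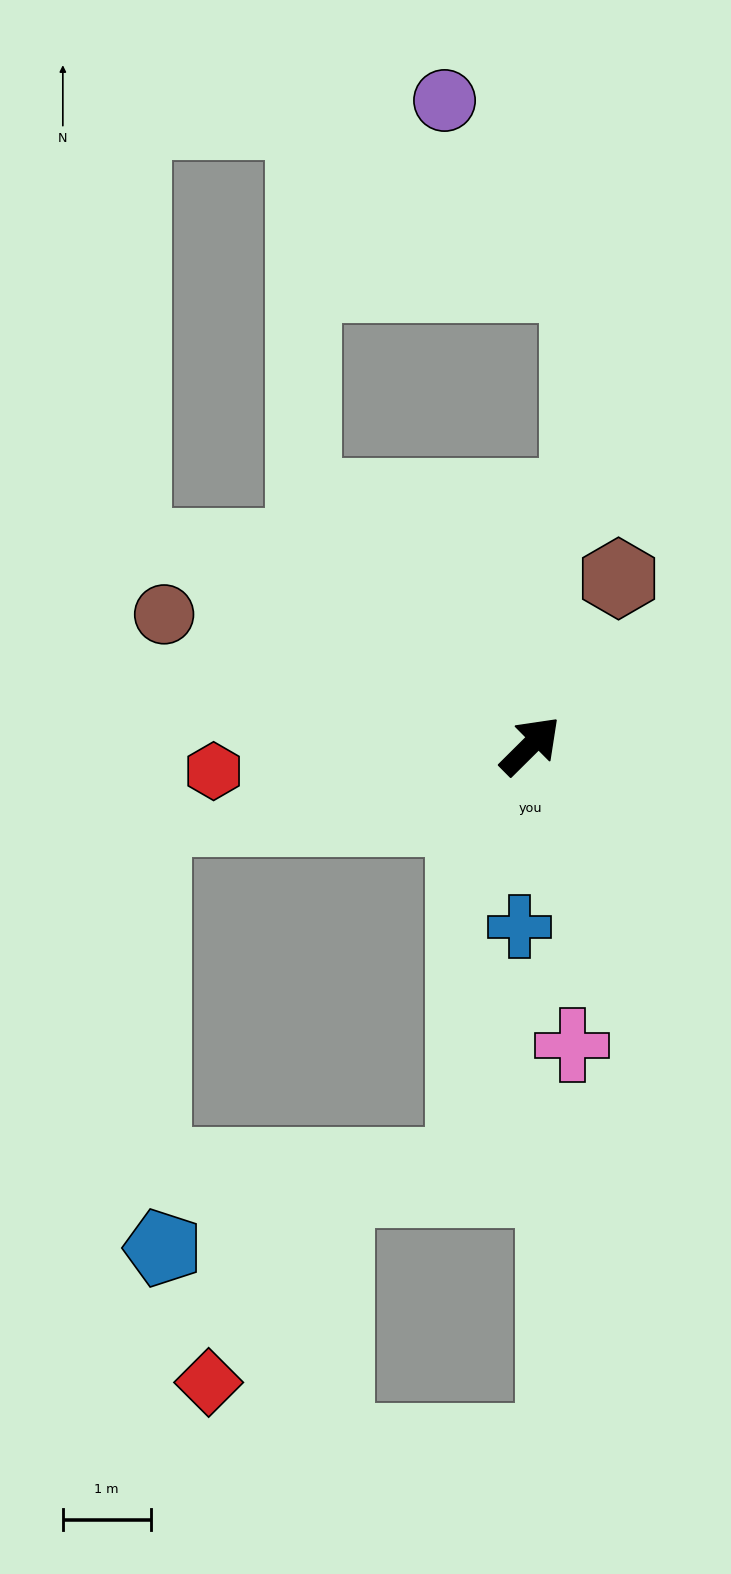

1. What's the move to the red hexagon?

turn left 140°, forward 3.6 m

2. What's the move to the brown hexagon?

turn left 17°, forward 2.2 m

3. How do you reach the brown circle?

turn left 115°, forward 4.4 m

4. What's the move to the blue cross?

turn right 138°, forward 2.1 m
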